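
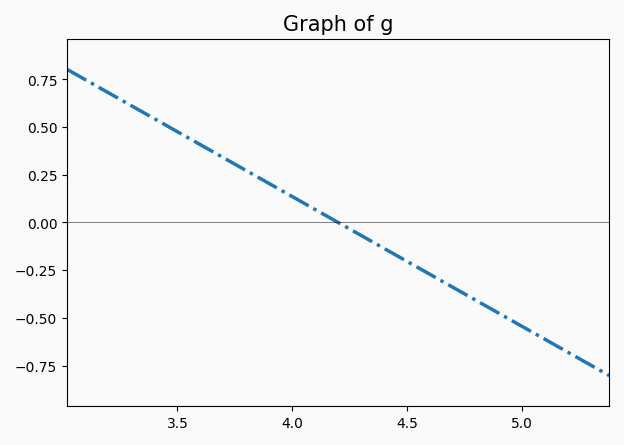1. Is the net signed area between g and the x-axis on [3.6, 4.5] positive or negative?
positive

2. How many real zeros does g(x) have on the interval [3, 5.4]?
1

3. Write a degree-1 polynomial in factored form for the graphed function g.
y = -0.68(x - 4.2)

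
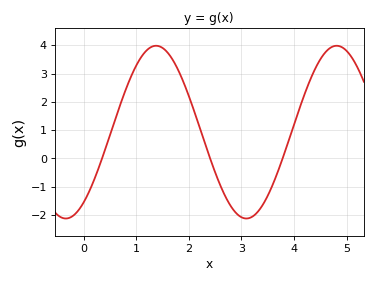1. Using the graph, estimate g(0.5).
0.8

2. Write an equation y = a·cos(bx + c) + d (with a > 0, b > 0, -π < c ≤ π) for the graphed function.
y = 3.05cos(1.8x - 2.5) + 0.93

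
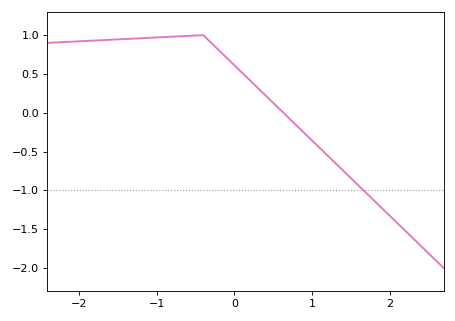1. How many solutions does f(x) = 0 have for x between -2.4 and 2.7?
1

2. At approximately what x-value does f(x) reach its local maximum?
-0.401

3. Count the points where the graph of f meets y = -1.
1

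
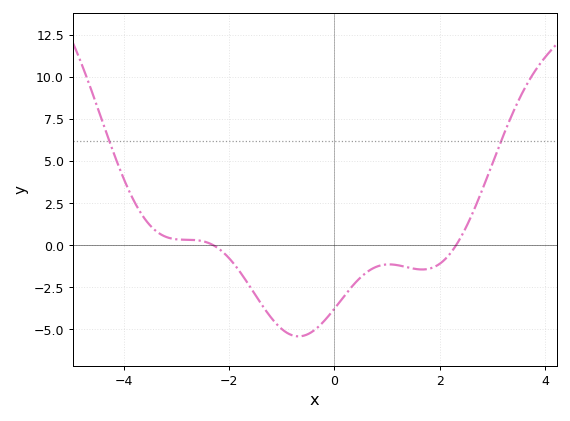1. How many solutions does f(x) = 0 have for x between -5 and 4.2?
2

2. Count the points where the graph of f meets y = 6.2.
2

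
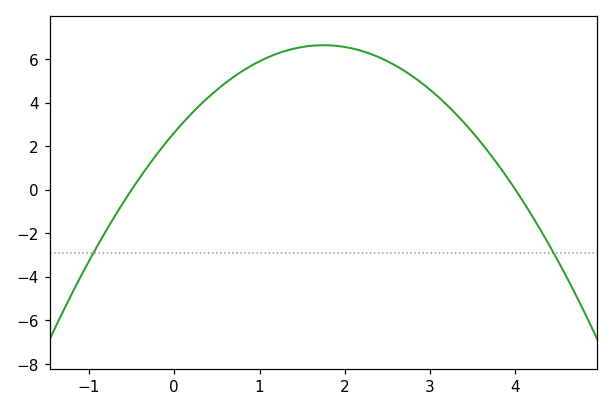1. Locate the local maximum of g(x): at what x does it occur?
1.8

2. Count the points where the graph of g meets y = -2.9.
2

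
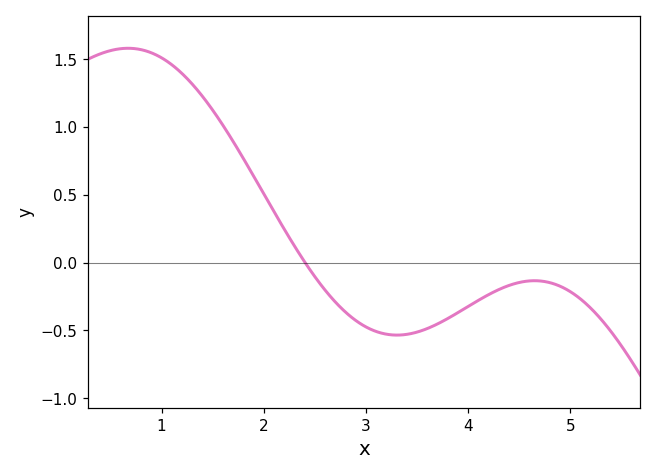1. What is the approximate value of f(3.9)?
-0.369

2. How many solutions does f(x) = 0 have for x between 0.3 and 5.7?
1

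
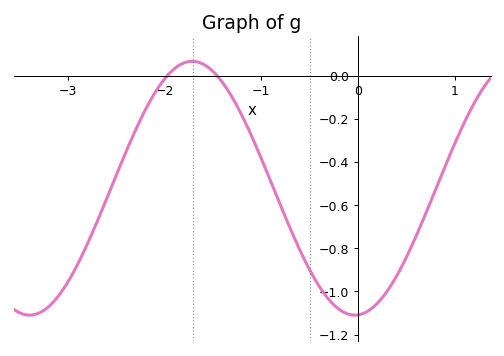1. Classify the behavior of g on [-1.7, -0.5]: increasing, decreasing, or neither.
decreasing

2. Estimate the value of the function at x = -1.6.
0.057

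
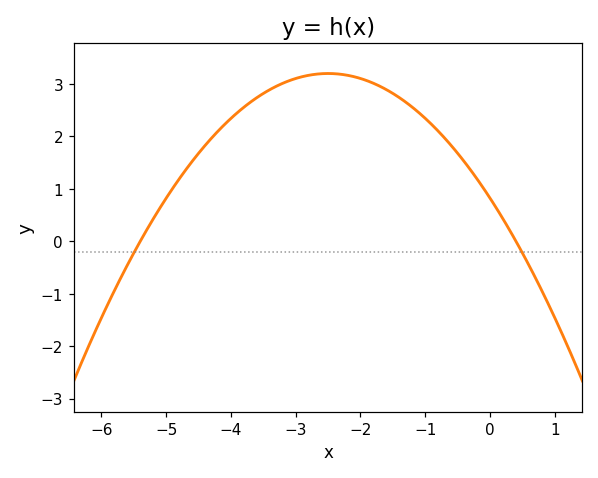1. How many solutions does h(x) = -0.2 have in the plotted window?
2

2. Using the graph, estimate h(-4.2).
2.1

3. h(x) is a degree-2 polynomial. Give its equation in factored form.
y = -0.38(x + 5.4)(x - 0.4)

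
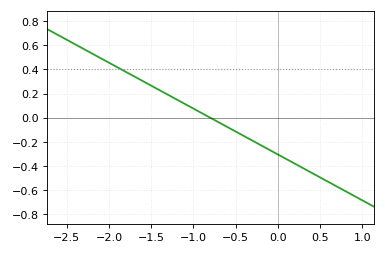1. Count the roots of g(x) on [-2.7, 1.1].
1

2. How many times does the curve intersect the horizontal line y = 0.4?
1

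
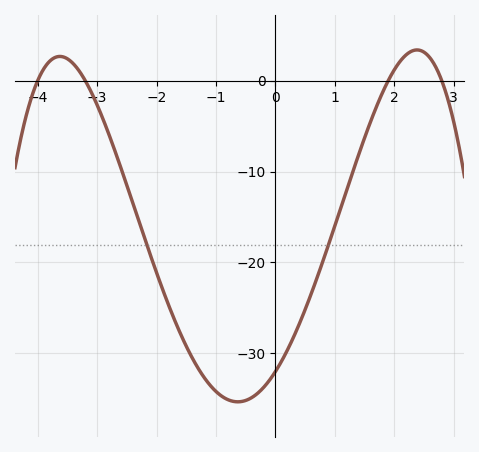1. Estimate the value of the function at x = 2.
1.17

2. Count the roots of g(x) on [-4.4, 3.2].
4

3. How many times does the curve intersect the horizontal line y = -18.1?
2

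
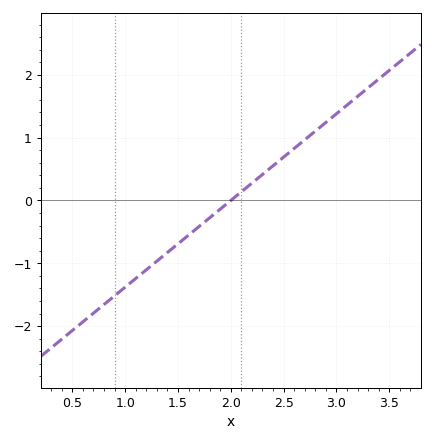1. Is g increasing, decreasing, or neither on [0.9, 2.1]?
increasing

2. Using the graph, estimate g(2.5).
0.7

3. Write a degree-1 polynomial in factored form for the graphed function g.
y = 1.38(x - 2)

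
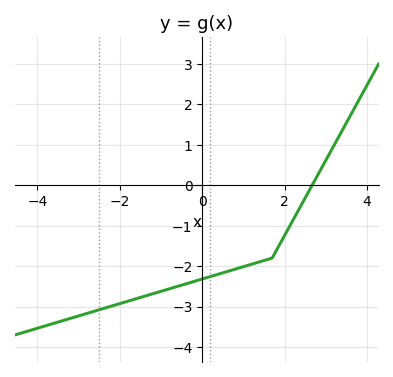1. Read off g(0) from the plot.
-2.32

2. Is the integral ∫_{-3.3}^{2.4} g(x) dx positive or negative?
negative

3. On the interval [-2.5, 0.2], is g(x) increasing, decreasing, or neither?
increasing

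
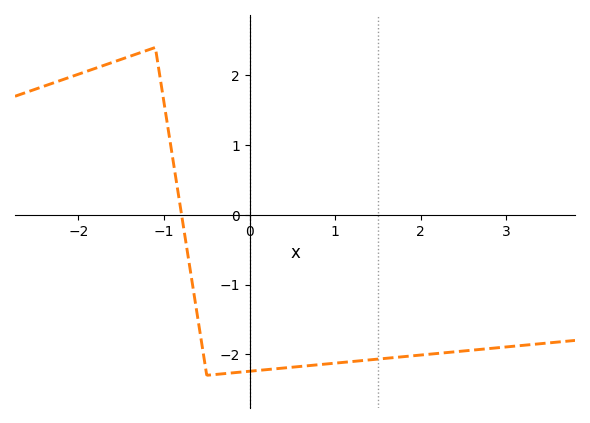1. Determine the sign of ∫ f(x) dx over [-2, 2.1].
negative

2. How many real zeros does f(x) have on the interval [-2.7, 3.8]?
1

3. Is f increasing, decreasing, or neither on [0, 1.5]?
increasing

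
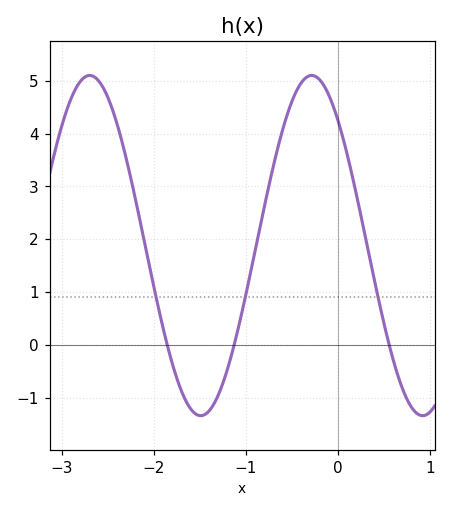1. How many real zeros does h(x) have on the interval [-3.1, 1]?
3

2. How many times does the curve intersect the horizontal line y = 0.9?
3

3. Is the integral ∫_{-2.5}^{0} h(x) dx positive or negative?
positive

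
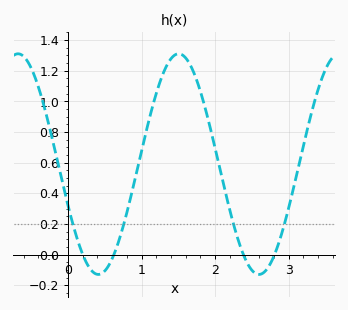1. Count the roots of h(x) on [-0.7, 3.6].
4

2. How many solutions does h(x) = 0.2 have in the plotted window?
4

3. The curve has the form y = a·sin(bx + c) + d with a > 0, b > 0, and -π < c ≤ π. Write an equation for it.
y = 0.72sin(2.88x - 2.76) + 0.59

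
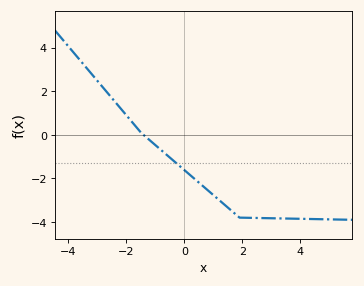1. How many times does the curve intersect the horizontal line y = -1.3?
1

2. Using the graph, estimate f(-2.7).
2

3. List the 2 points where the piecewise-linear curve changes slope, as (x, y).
(-1.5, 0.1); (1.9, -3.8)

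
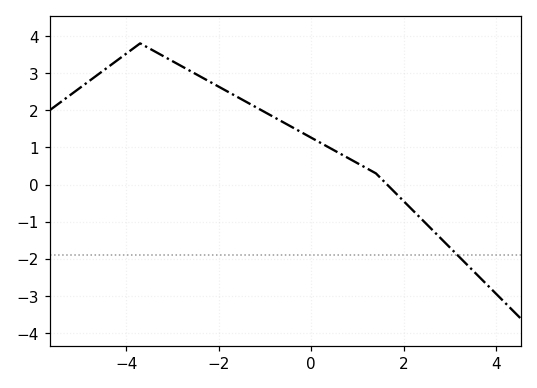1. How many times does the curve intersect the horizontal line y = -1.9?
1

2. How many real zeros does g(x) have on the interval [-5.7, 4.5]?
1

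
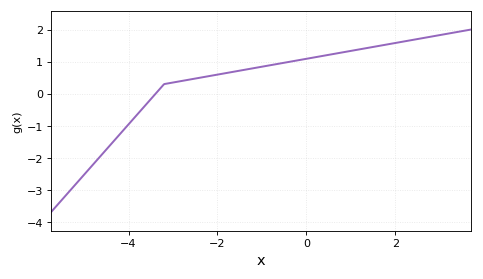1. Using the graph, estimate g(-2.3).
0.5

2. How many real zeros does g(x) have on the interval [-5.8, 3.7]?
1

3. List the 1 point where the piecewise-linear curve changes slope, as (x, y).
(-3.2, 0.3)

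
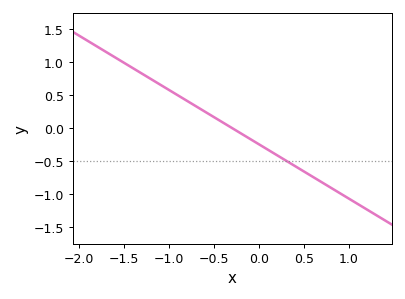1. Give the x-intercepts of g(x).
-0.3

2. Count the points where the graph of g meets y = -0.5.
1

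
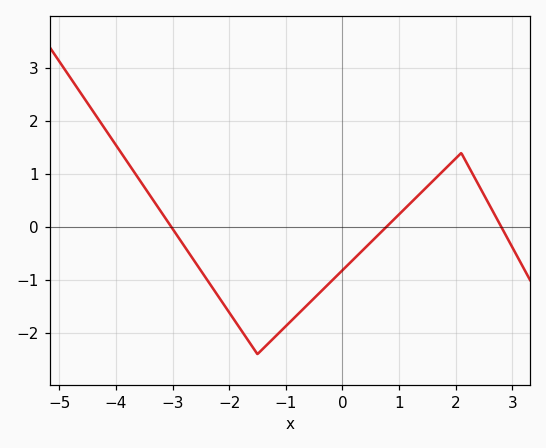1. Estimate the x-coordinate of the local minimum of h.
-1.6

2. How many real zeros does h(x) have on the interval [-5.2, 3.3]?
3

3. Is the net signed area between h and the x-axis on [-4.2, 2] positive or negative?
negative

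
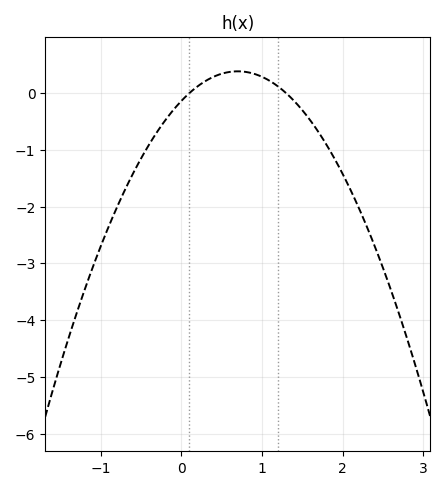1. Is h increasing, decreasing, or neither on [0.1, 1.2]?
neither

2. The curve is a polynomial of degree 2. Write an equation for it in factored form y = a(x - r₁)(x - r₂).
y = -1.07(x - 0.1)(x - 1.3)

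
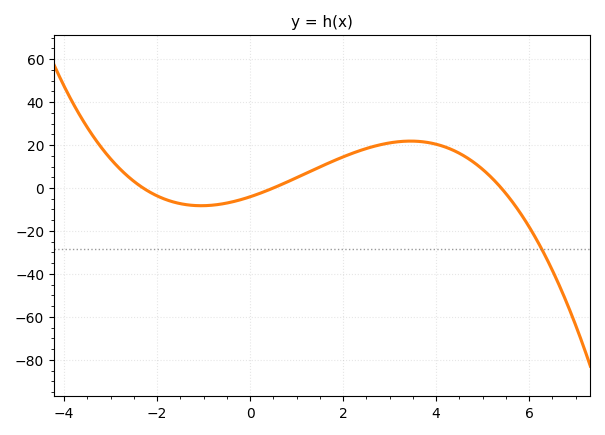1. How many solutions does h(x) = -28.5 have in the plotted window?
1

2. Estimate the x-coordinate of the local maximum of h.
3.45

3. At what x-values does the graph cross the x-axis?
-2.3, 0.5, 5.4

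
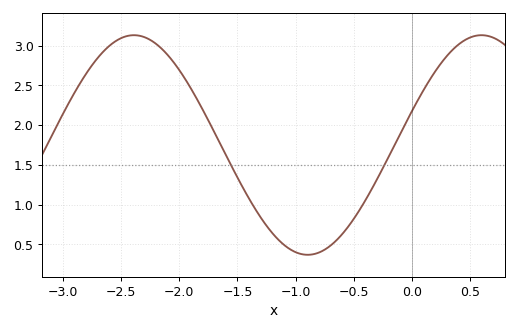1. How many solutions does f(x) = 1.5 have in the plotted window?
2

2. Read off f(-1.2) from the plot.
0.65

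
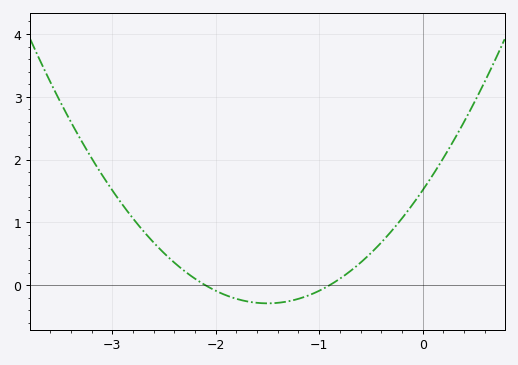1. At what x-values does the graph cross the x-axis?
-2.1, -0.9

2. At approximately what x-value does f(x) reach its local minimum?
-1.5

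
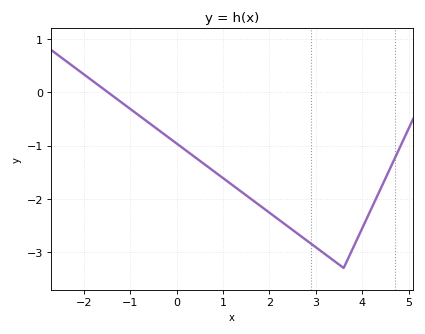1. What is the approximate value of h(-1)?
-0.314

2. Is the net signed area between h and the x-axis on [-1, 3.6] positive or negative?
negative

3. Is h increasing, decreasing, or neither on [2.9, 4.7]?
neither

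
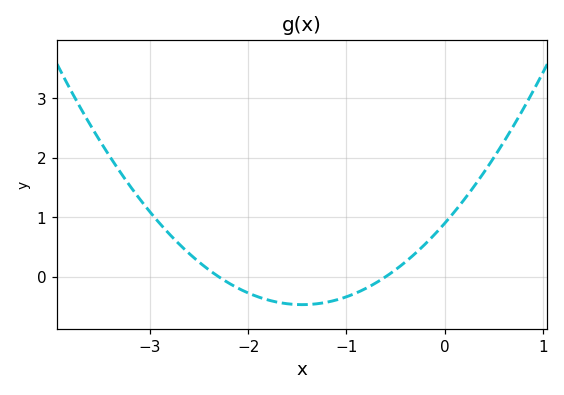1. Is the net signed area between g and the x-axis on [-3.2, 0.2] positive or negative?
positive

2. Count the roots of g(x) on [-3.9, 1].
2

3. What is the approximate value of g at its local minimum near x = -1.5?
-0.5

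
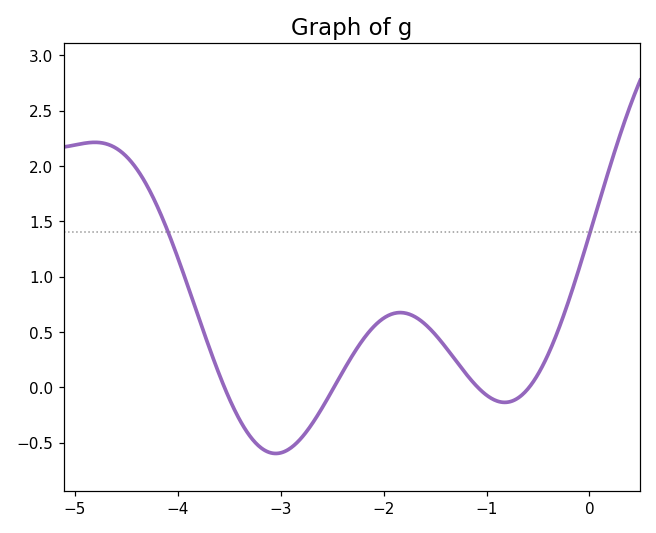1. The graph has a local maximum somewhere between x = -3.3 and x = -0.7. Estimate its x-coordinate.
-1.84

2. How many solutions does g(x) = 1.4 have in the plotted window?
2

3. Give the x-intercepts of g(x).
-3.55, -2.48, -1.09, -0.586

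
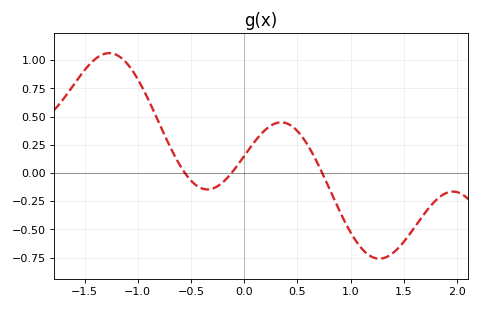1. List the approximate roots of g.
-0.557, -0.12, 0.733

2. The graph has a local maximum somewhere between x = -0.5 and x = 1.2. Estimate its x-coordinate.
0.347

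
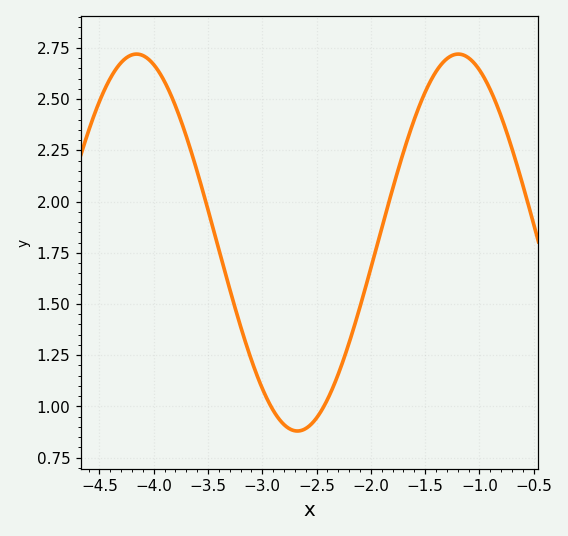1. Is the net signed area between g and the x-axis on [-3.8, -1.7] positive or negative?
positive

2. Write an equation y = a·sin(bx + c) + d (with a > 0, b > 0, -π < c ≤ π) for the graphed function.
y = 0.92sin(2.1x - 2.2) + 1.8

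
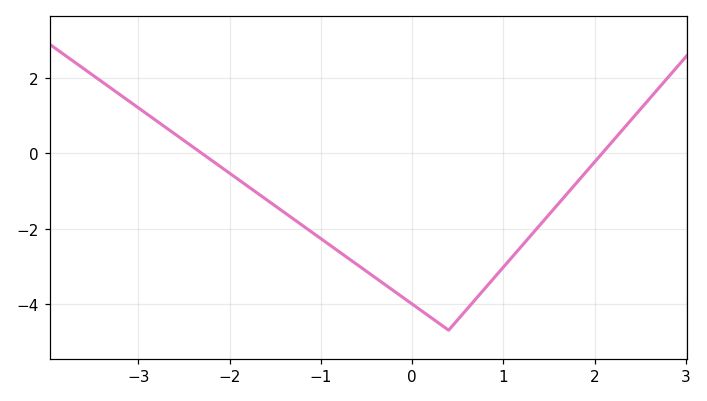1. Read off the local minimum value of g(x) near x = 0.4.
-4.6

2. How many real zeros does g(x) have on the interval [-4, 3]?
2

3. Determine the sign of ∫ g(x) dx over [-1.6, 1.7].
negative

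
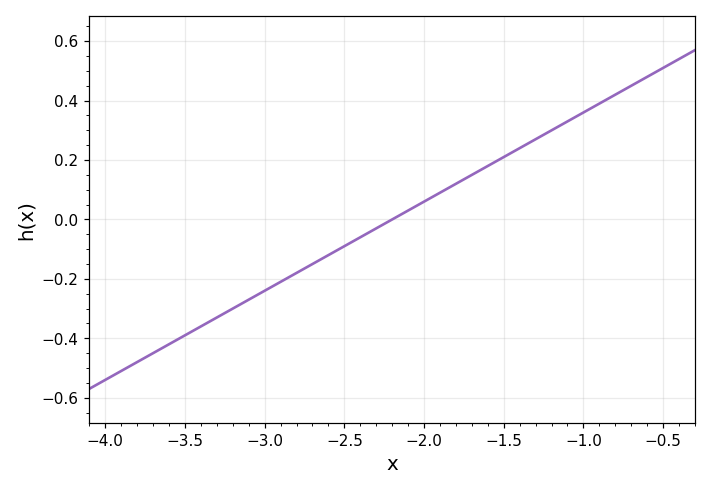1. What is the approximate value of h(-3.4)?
-0.36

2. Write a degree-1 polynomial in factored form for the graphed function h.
y = 0.3(x + 2.2)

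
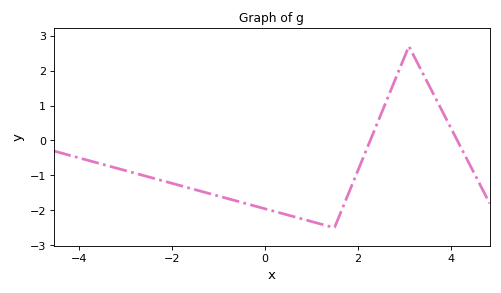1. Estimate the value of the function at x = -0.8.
-1.7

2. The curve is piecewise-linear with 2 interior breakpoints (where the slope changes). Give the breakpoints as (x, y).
(1.5, -2.5); (3.1, 2.7)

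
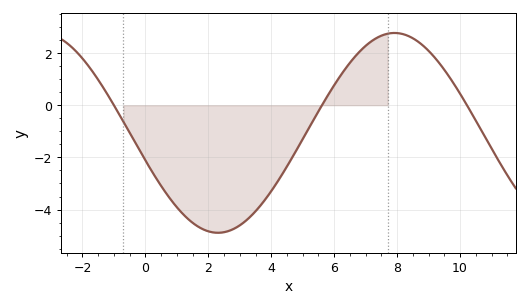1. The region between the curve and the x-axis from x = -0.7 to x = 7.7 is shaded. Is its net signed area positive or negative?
negative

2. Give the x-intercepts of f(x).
-1, 5.61, 10.2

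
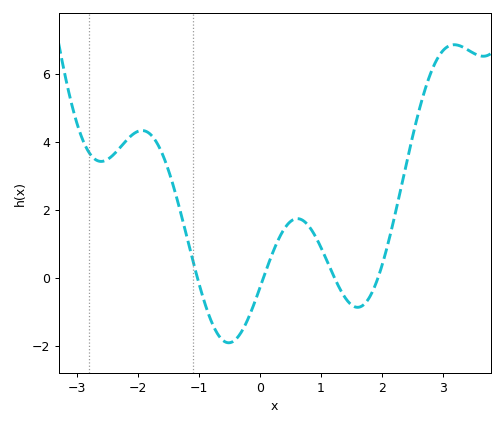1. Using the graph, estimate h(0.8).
1.52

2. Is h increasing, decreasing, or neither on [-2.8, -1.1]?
neither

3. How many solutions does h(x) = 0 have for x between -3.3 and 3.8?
4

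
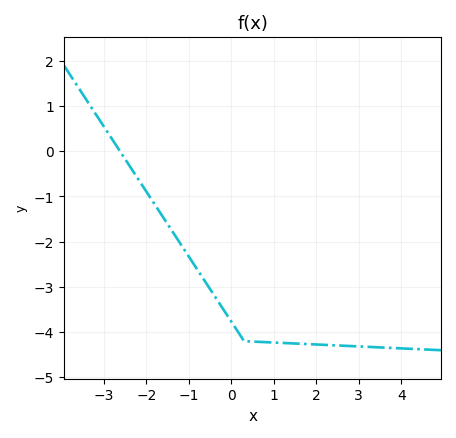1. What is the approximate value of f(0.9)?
-4.23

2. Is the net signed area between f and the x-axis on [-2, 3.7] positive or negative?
negative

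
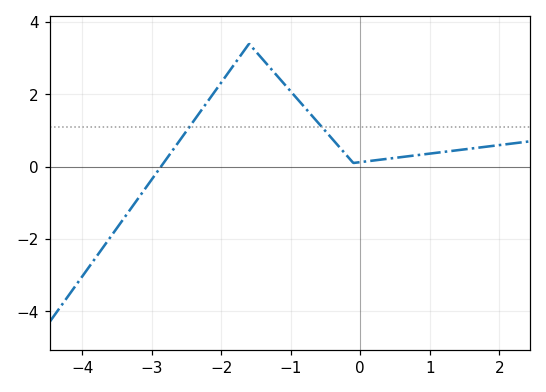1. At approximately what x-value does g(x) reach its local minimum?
-0.1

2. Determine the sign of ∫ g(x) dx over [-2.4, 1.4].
positive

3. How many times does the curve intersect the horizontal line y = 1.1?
2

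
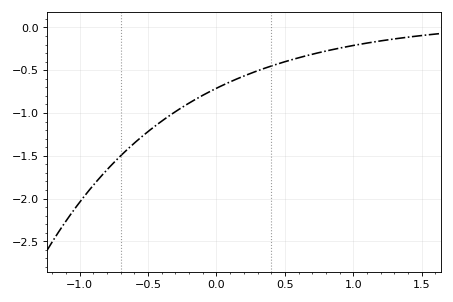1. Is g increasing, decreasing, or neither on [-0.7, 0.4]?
increasing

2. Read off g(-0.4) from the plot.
-1.1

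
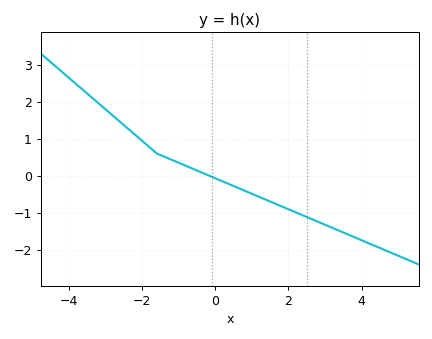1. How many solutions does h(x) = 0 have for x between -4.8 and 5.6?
1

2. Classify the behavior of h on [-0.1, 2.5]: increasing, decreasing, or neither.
decreasing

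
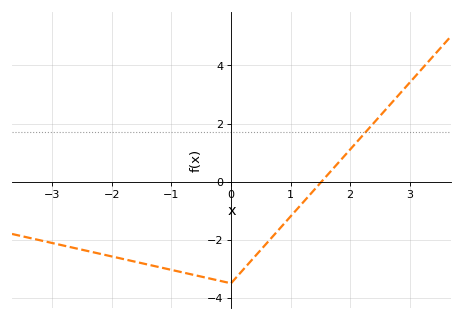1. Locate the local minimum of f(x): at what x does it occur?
0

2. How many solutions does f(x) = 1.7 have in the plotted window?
1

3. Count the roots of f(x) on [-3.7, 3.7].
1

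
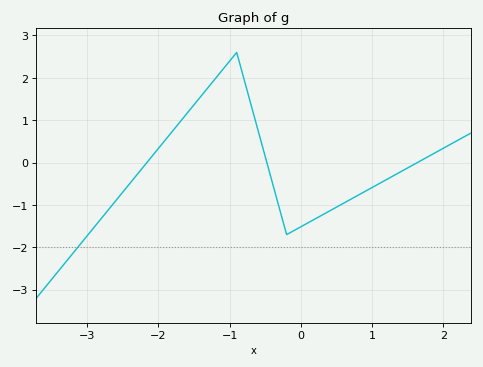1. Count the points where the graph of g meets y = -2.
1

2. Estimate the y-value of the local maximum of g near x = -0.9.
2.6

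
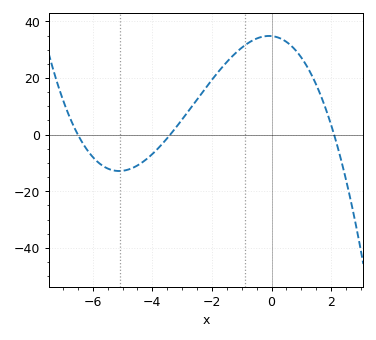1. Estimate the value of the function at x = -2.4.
14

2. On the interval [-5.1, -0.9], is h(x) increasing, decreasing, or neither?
increasing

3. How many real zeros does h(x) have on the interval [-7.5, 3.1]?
3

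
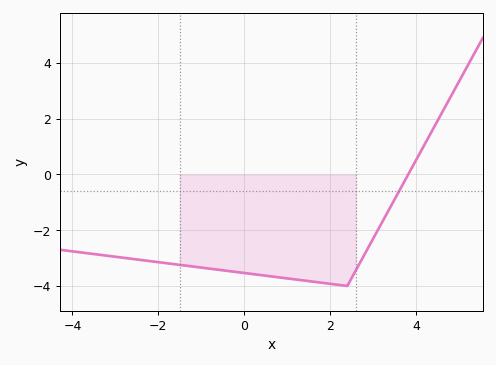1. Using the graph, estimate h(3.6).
-0.615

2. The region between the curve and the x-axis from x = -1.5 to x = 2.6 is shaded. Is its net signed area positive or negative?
negative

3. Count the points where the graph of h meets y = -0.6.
1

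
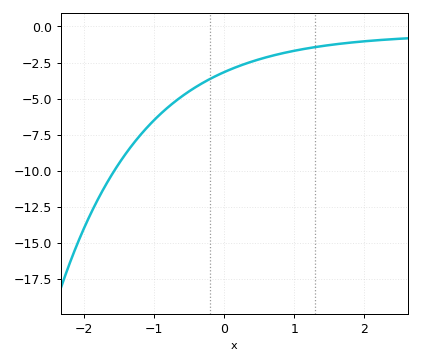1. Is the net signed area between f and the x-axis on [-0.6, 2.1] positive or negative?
negative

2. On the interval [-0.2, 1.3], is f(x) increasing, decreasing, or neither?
increasing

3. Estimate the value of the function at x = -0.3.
-3.89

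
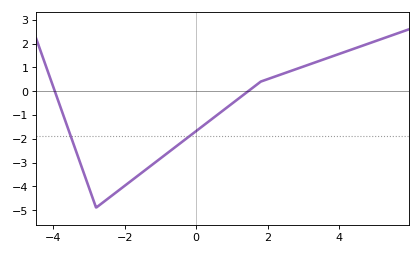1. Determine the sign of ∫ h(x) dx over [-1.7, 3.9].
negative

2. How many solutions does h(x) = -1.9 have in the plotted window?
2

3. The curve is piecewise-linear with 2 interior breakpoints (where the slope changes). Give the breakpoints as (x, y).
(-2.8, -4.9); (1.8, 0.4)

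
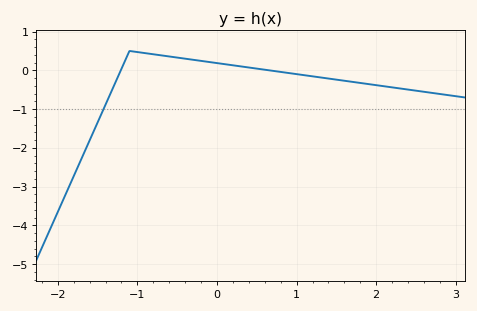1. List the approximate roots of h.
-1.2, 0.7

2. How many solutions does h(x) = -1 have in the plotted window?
1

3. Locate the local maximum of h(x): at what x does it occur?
-1.1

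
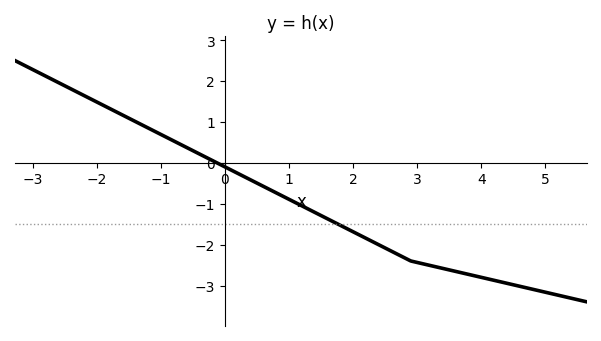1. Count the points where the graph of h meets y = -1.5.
1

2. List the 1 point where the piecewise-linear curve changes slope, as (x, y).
(2.9, -2.4)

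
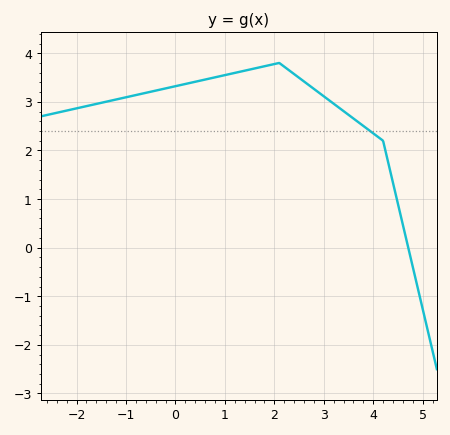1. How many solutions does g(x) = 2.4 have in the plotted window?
1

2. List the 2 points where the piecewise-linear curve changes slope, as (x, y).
(2.1, 3.8); (4.2, 2.2)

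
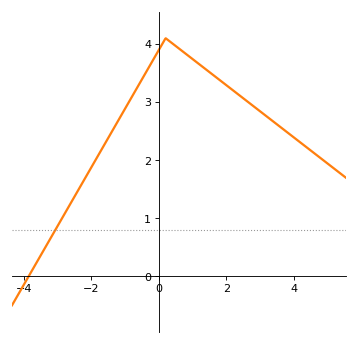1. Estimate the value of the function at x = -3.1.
0.77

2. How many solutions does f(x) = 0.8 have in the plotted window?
1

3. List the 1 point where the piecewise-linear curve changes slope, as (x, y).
(0.2, 4.1)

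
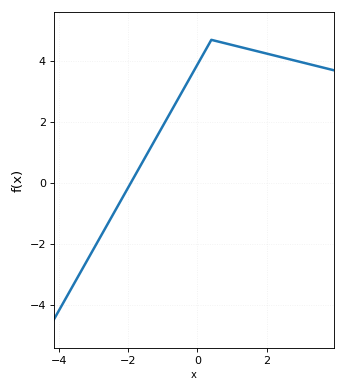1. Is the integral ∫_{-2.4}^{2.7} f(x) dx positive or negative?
positive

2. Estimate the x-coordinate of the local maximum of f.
0.4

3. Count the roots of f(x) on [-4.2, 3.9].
1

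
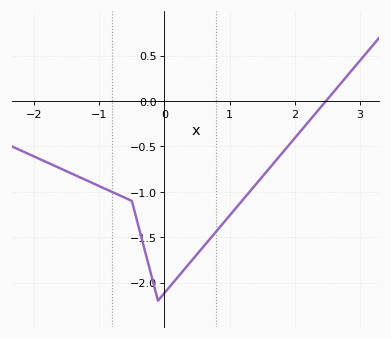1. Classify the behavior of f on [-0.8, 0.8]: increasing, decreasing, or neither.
neither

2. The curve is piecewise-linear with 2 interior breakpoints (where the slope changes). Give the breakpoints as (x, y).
(-0.5, -1.1); (-0.1, -2.2)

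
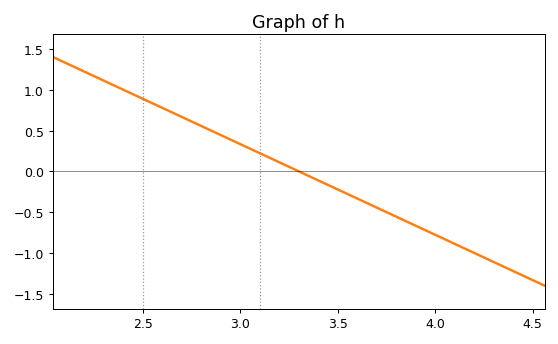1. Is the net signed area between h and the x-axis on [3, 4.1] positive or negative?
negative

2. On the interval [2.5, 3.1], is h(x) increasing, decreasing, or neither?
decreasing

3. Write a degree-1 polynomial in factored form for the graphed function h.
y = -1.11(x - 3.3)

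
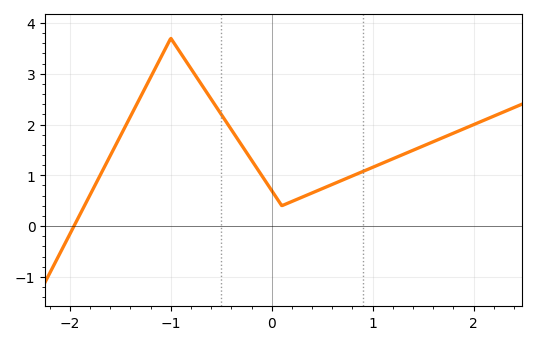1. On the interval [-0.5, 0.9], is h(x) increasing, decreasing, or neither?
neither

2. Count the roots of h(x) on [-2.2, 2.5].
1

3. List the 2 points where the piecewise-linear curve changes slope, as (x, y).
(-1, 3.7); (0.1, 0.4)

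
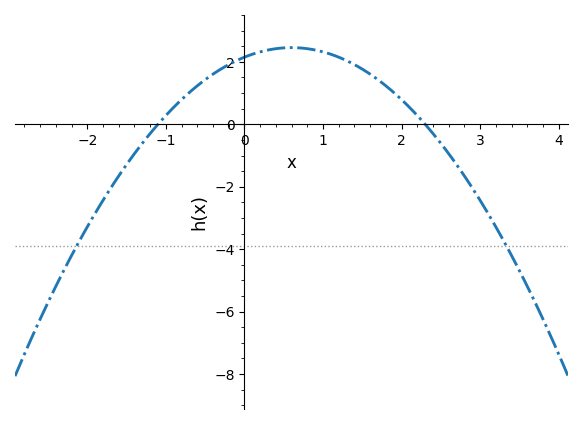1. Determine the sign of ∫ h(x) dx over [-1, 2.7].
positive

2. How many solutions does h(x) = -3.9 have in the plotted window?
2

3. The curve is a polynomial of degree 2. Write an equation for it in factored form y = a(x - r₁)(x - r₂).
y = -0.85(x + 1.1)(x - 2.3)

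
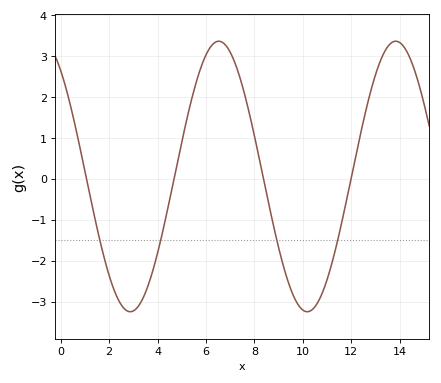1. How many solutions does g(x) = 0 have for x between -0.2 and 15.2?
4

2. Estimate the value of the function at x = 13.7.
3.3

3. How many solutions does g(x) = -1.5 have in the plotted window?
4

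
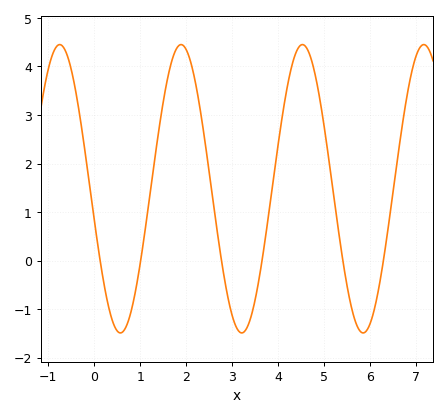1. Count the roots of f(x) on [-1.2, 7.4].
6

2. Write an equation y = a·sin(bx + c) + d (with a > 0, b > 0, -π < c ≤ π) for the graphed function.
y = 2.97sin(2.4x - 2.9) + 1.48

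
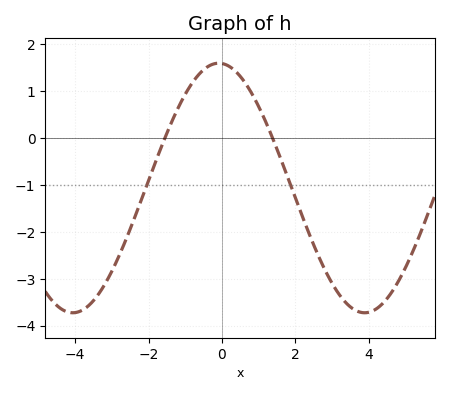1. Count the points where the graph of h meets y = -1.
2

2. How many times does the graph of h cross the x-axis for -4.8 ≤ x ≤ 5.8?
2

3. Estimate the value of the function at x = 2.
-1.3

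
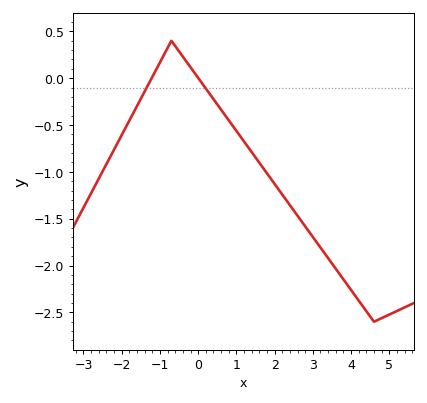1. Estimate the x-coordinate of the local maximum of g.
-0.701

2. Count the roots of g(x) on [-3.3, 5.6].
2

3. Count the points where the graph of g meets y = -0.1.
2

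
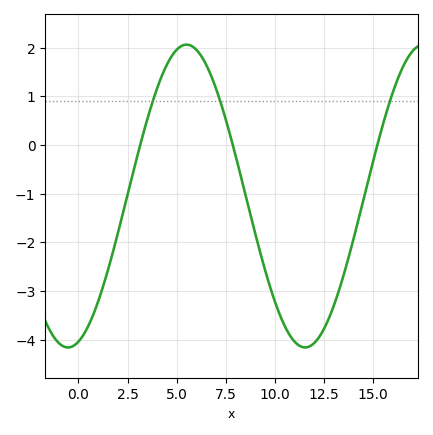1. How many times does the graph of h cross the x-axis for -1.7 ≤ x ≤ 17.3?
3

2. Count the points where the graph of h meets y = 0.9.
3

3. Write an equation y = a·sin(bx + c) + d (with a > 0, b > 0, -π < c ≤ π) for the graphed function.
y = 3.11sin(0.52x - 1.3) - 1.05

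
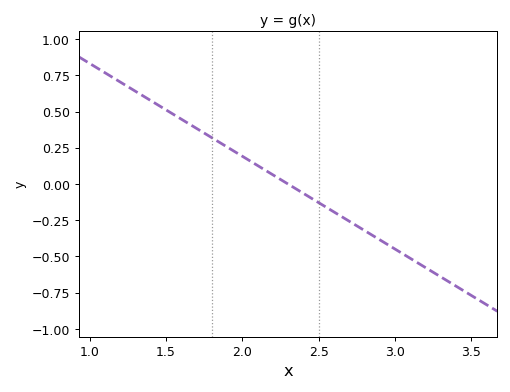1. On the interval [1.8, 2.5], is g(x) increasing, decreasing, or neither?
decreasing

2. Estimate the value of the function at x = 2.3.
0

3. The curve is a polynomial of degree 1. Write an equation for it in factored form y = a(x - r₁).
y = -0.64(x - 2.3)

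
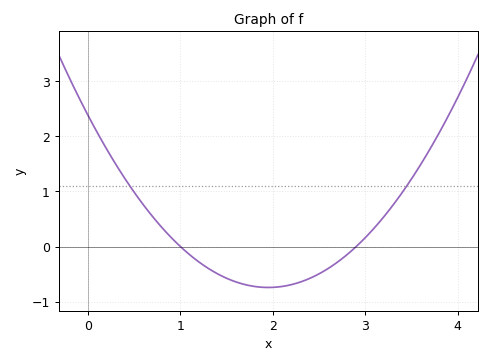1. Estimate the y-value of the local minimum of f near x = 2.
-0.7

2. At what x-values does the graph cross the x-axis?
1, 2.9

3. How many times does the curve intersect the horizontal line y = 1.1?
2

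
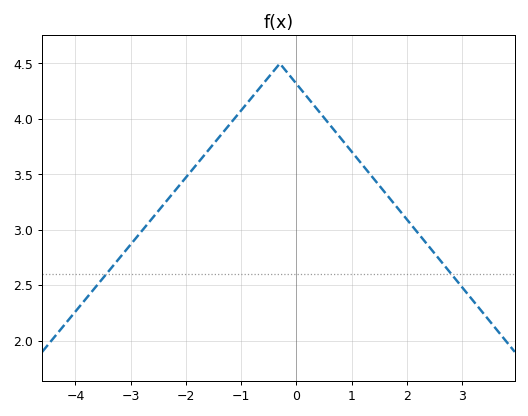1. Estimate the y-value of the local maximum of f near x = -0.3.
4.5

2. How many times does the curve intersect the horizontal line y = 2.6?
2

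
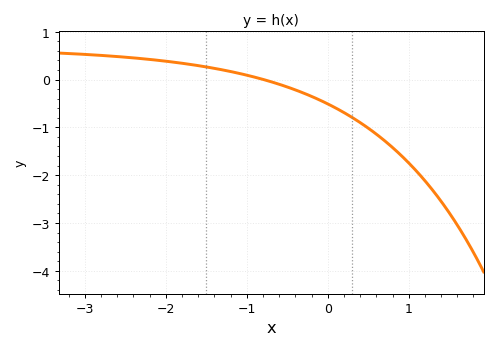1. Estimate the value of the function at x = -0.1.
-0.429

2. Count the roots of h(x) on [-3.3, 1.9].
1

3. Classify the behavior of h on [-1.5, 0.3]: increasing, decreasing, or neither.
decreasing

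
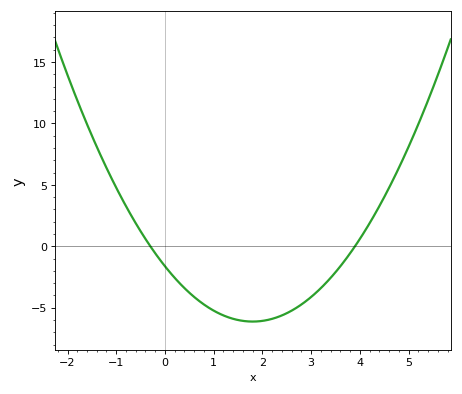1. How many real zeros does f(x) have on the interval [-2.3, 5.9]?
2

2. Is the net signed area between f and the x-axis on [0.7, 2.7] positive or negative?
negative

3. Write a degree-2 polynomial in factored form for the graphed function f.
y = 1.39(x + 0.3)(x - 3.9)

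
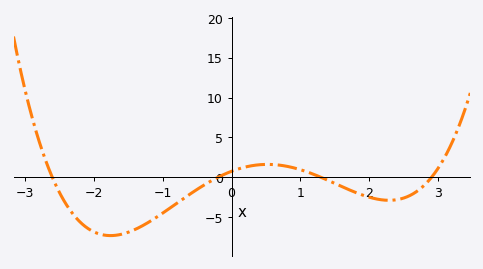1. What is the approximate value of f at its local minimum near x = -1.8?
-7.5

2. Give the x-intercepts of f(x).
-2.6, -0.2, 1.3, 2.9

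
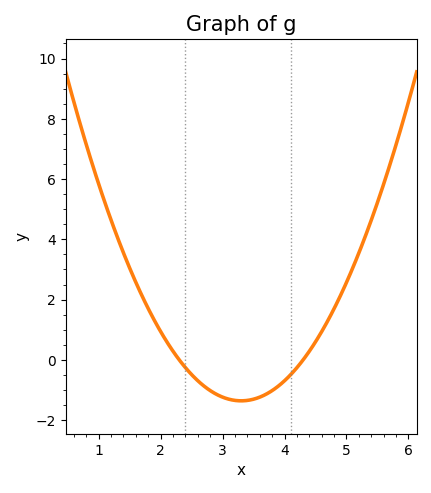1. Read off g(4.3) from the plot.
0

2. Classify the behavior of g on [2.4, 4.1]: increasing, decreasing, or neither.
neither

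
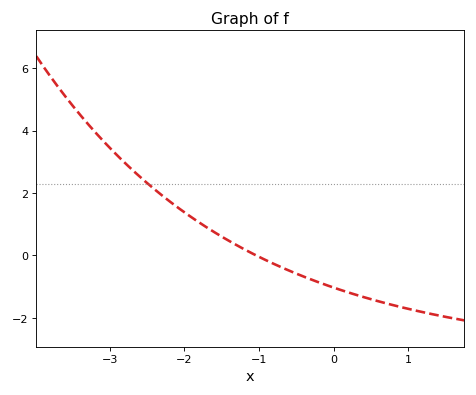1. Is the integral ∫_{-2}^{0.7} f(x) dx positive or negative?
negative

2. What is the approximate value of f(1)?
-1.71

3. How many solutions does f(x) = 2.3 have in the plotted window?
1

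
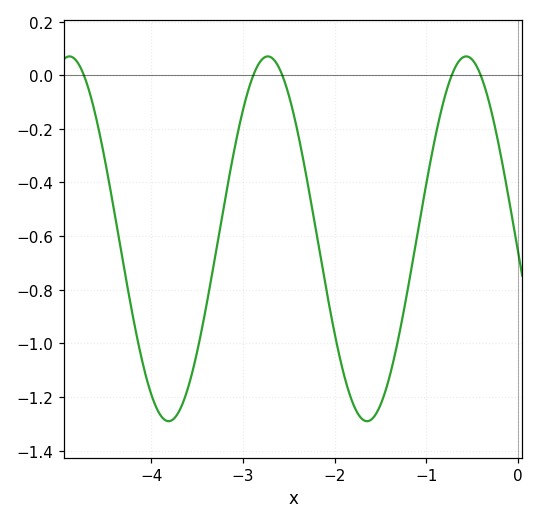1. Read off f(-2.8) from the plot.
0.06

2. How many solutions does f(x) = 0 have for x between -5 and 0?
5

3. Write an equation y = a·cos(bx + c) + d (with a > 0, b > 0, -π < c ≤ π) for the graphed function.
y = 0.68cos(2.9x + 1.6) - 0.61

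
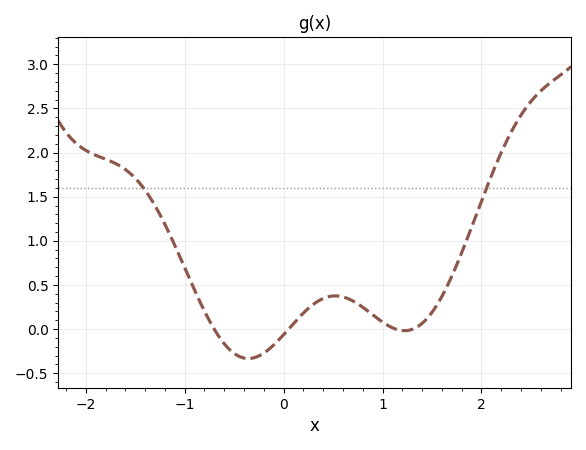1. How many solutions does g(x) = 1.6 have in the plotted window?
2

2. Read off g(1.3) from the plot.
-0.003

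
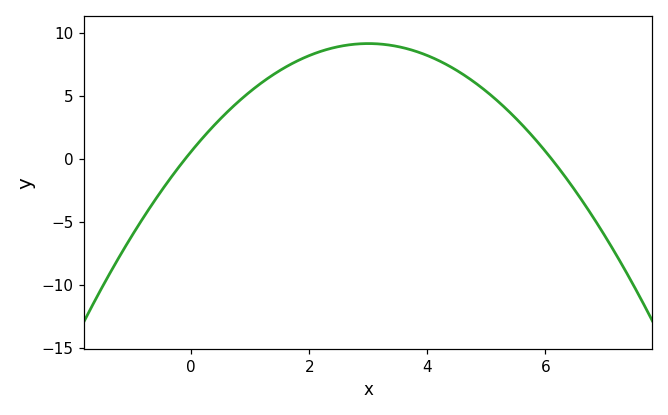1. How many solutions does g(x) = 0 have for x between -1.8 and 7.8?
2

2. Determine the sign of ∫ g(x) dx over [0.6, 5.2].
positive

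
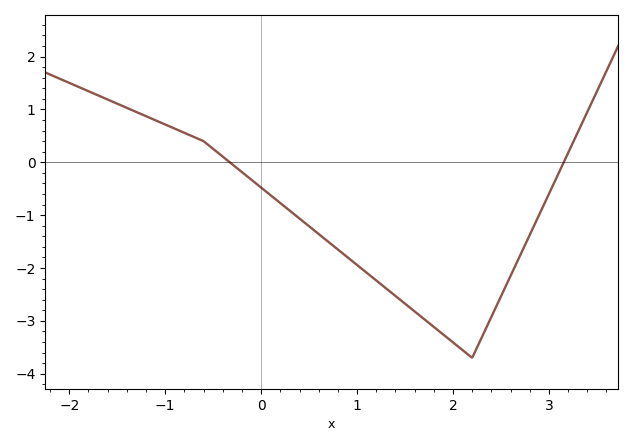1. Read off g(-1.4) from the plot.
1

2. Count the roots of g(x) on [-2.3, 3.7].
2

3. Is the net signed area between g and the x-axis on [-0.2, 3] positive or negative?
negative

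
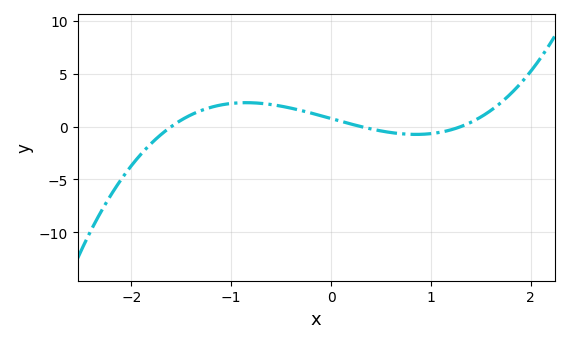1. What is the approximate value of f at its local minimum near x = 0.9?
-0.74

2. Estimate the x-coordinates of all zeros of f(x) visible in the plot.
-1.6, 0.3, 1.3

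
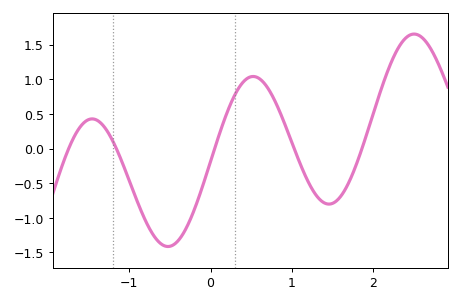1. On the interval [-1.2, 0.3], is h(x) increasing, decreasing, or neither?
neither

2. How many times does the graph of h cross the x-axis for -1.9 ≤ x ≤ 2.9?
5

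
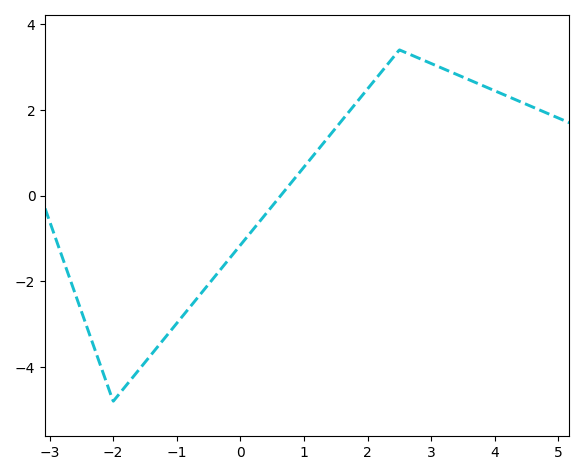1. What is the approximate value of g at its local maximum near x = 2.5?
3.4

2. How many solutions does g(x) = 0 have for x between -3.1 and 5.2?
1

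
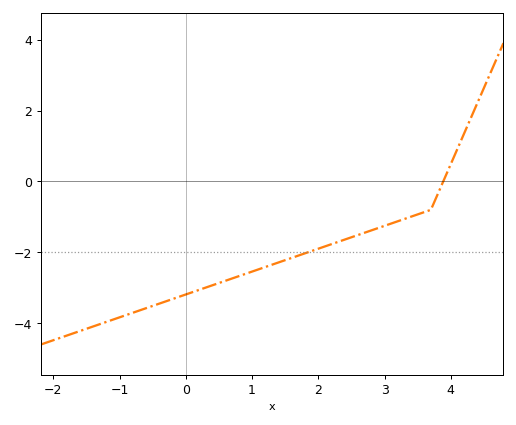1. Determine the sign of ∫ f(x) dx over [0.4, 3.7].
negative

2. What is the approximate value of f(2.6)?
-1.6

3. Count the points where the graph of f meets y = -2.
1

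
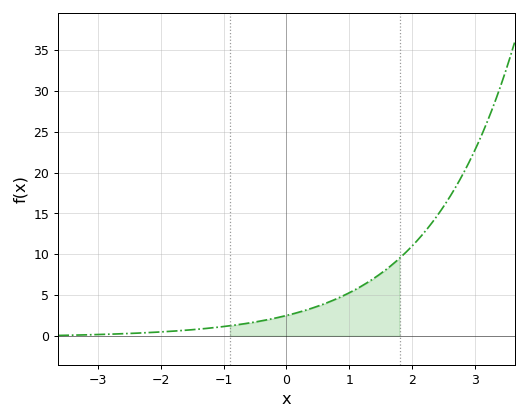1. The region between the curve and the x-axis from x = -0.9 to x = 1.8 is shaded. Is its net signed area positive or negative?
positive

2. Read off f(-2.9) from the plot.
0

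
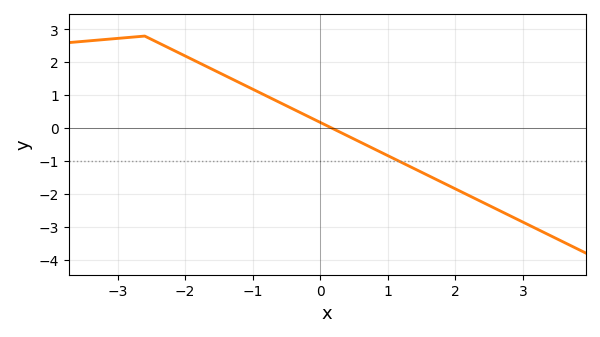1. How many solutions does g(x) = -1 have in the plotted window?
1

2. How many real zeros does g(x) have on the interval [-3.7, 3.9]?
1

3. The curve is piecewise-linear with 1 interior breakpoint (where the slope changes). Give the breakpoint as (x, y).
(-2.6, 2.8)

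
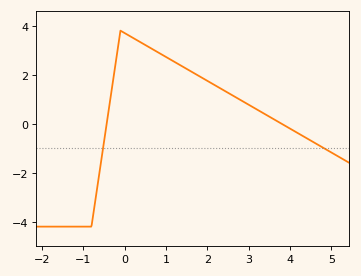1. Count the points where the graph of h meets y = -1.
2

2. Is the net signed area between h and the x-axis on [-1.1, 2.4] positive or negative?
positive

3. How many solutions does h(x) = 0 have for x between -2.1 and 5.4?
2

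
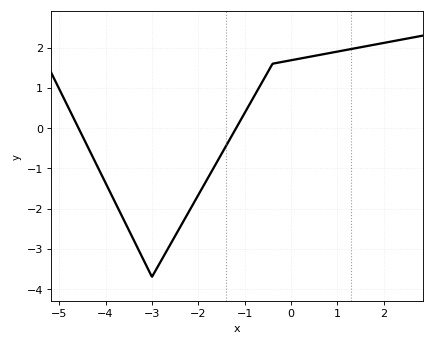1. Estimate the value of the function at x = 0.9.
1.88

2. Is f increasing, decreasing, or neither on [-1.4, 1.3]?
increasing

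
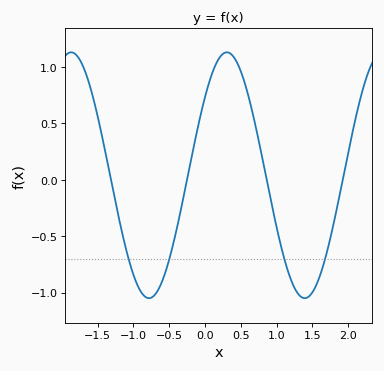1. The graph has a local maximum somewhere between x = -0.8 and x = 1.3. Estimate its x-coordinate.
0.3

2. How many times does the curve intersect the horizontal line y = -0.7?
4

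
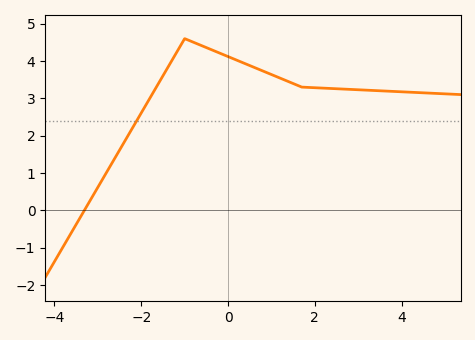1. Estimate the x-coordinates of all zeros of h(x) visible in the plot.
-3.31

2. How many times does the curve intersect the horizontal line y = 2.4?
1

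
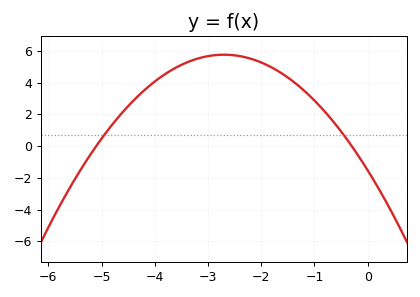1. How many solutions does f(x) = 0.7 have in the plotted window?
2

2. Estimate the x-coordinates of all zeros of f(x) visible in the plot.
-5.1, -0.3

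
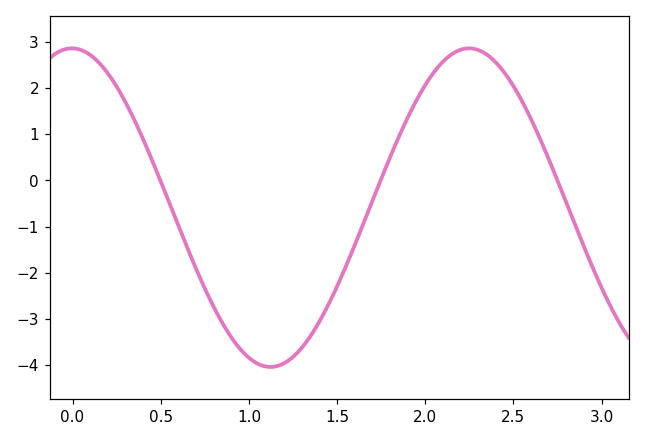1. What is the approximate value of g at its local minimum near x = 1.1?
-4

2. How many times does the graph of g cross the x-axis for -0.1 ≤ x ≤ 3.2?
3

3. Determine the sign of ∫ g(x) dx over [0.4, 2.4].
negative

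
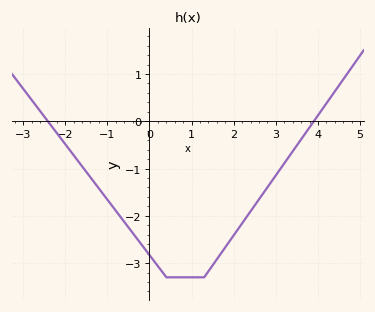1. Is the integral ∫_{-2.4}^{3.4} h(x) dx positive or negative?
negative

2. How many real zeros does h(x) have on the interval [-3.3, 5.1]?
2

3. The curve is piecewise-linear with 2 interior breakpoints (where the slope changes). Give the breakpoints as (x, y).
(0.4, -3.3); (1.3, -3.3)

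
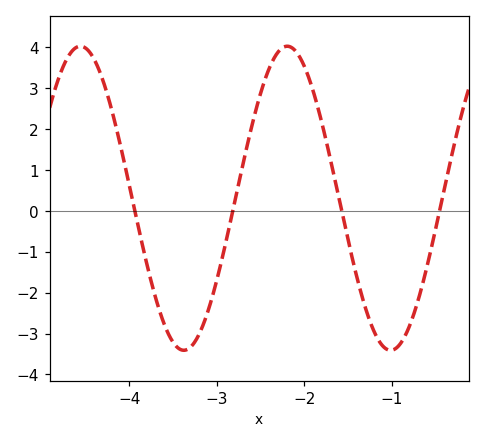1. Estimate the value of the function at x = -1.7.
1.23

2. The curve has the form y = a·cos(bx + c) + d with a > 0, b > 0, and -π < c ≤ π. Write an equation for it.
y = 3.72cos(2.66x - 0.442) + 0.31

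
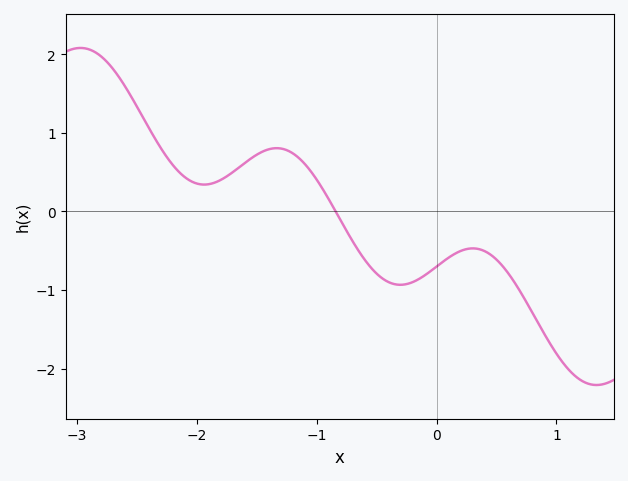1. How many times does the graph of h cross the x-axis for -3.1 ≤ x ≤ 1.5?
1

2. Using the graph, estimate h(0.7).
-1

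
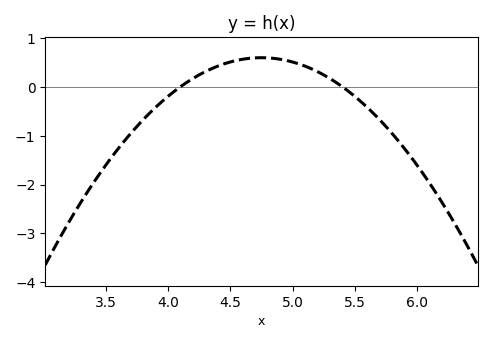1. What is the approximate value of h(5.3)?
0.169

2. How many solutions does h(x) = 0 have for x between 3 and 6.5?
2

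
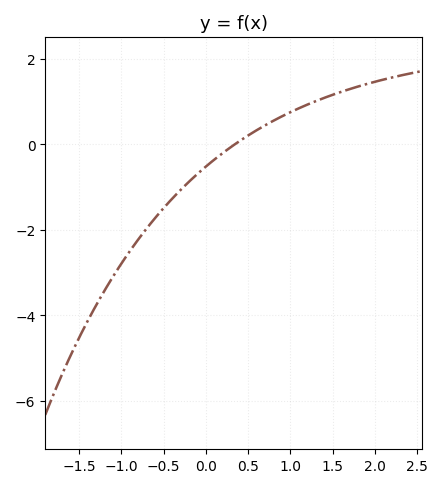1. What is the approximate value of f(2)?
1.4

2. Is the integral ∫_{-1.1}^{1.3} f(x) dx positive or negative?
negative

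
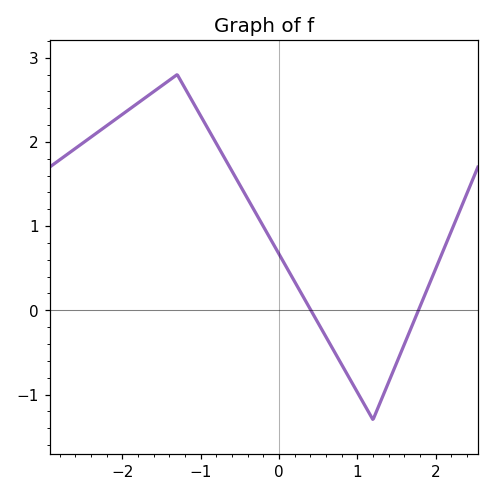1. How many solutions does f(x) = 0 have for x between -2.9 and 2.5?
2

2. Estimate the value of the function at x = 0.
0.668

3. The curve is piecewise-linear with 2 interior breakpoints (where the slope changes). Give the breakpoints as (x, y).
(-1.3, 2.8); (1.2, -1.3)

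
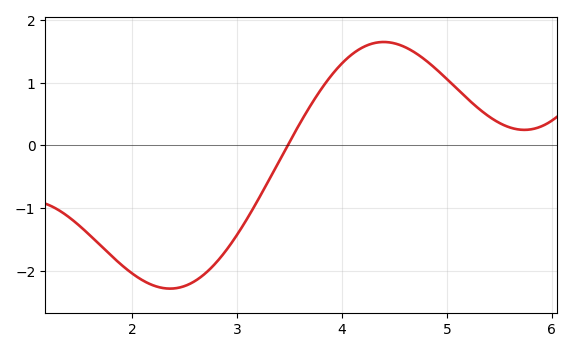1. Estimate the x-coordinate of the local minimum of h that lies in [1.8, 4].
2.4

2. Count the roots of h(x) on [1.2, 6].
1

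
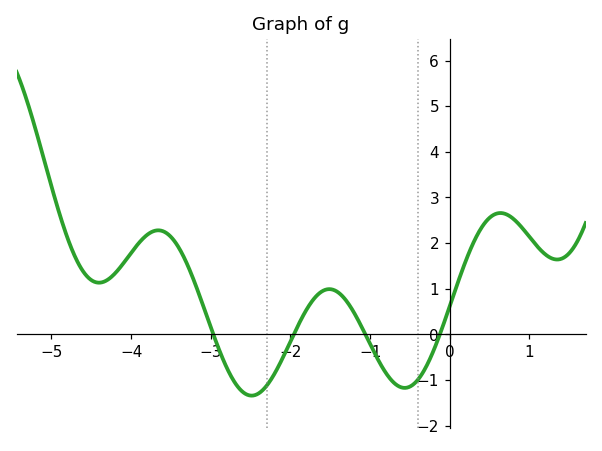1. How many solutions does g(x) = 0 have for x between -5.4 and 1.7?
4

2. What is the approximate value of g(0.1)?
1.13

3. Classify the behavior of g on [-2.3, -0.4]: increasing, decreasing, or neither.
neither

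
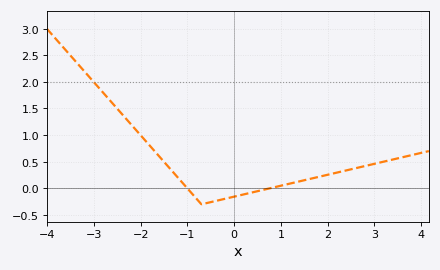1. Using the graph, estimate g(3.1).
0.48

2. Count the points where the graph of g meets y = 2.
1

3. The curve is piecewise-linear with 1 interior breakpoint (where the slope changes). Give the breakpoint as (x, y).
(-0.7, -0.3)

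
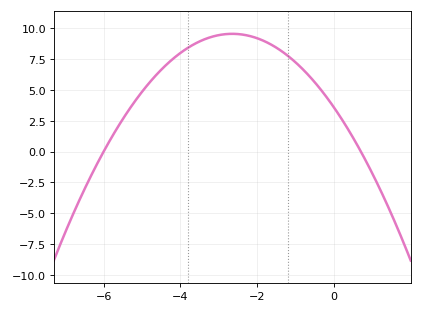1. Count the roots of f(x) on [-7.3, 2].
2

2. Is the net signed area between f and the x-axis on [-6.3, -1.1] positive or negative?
positive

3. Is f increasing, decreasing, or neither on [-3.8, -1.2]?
neither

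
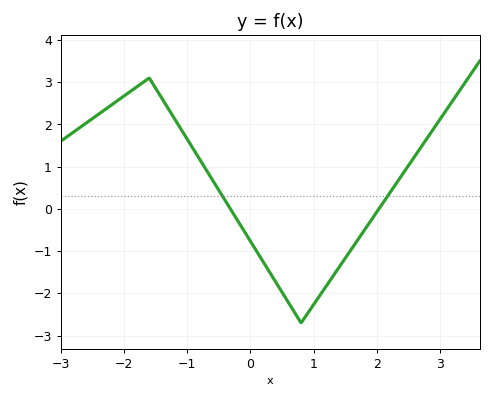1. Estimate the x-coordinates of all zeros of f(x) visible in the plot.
-0.317, 2.03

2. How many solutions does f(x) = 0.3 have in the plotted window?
2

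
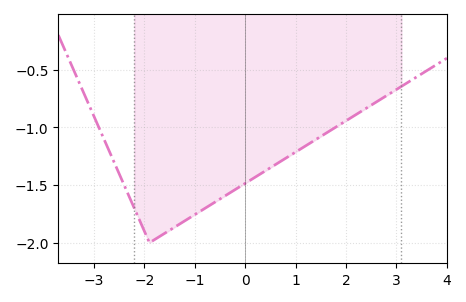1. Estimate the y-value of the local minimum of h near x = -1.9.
-2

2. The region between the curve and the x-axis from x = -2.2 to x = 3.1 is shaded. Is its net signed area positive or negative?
negative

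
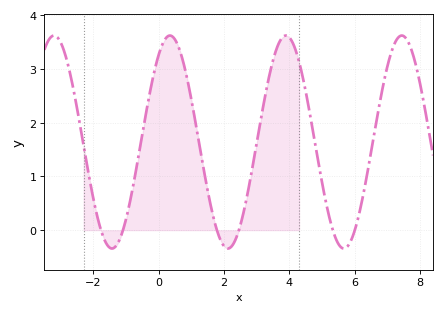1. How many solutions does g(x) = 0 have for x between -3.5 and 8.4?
6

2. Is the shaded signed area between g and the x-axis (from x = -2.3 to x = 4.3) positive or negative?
positive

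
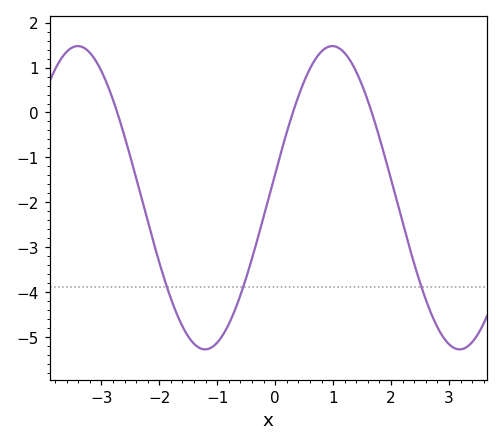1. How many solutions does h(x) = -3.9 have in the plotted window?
3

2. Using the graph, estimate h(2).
-1.5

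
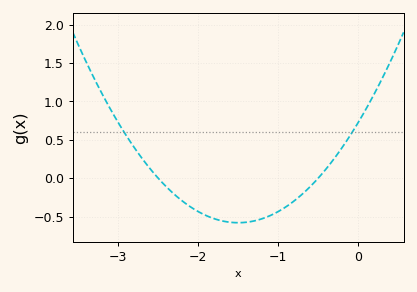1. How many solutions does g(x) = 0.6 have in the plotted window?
2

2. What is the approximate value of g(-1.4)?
-0.55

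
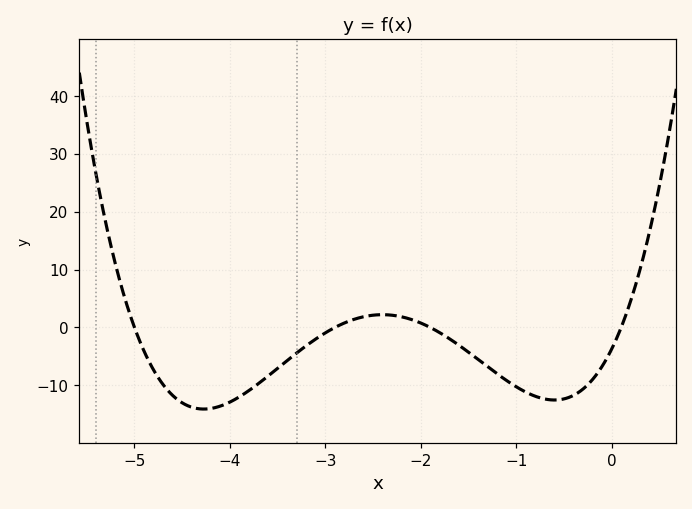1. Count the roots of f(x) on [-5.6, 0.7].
4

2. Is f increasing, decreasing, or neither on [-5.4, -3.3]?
neither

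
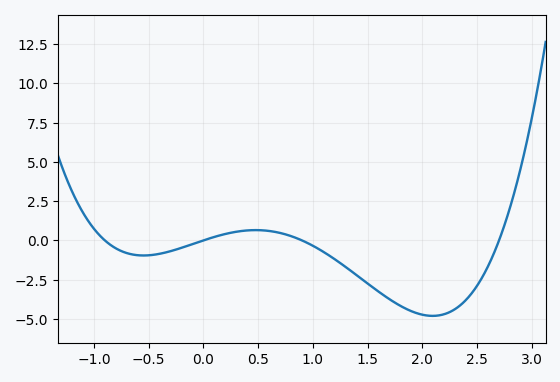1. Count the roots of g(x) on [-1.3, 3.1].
4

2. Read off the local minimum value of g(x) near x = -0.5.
-0.962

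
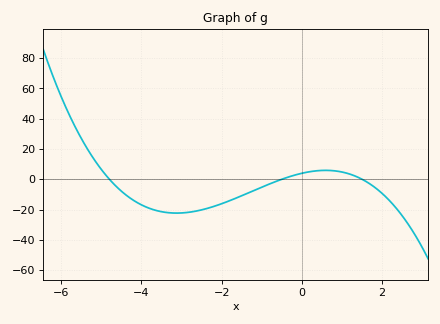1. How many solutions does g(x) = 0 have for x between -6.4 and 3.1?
3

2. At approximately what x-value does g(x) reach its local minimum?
-3.12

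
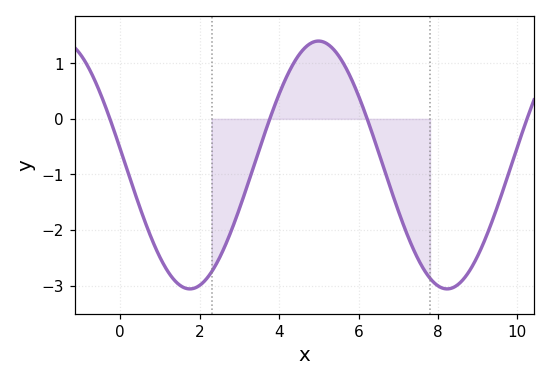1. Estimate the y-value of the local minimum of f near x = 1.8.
-3.06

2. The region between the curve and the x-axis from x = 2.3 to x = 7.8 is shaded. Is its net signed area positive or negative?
negative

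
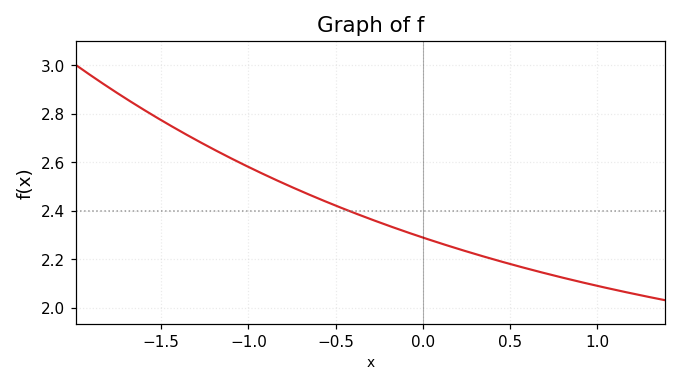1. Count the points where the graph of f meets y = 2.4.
1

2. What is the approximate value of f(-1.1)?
2.62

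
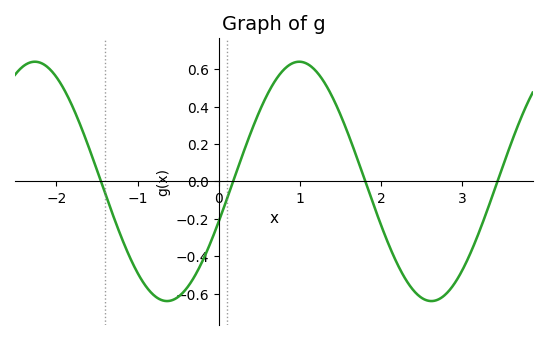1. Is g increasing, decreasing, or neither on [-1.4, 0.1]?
neither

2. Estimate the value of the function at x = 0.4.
0.26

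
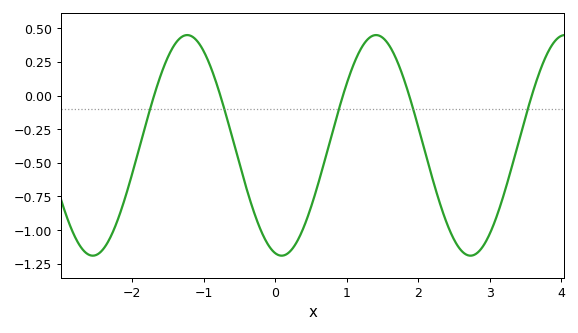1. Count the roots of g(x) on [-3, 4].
5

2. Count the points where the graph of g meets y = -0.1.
5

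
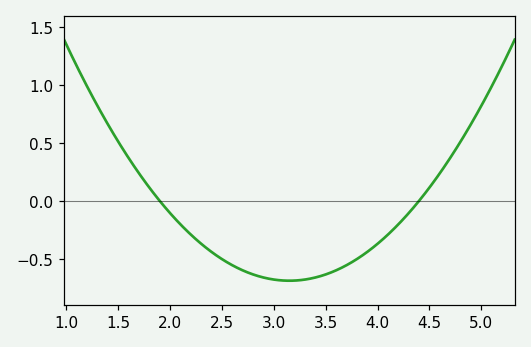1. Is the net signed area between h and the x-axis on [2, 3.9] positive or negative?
negative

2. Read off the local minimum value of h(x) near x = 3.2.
-0.688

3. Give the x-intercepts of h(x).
1.9, 4.4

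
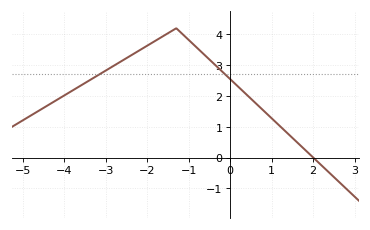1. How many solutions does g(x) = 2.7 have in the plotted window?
2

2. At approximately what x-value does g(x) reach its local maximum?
-1.3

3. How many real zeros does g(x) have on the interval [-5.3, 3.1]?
1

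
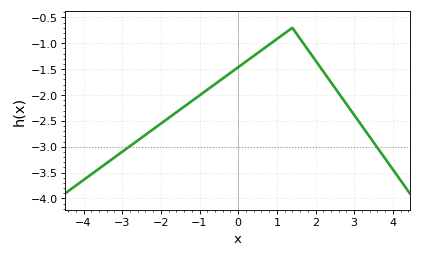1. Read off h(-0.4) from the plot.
-1.68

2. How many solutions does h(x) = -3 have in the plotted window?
2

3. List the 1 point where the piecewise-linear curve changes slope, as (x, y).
(1.4, -0.7)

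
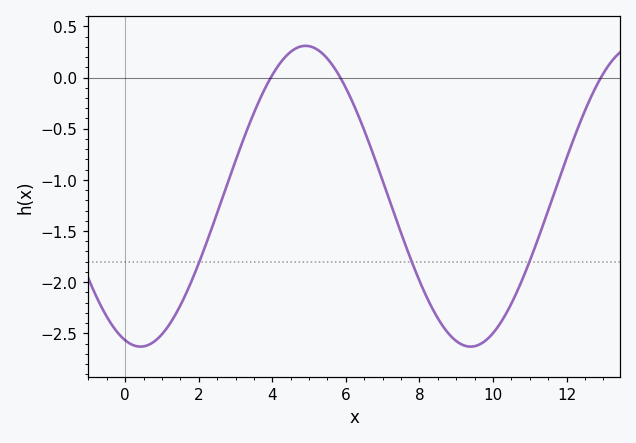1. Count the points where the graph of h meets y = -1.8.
3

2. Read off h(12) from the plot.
-0.8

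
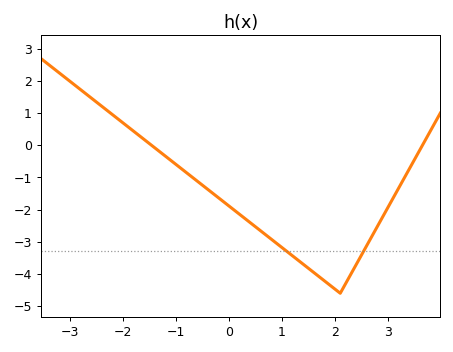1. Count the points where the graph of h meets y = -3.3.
2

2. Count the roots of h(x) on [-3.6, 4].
2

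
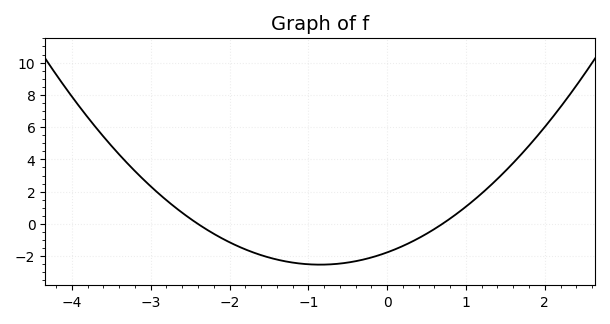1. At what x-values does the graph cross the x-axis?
-2.4, 0.7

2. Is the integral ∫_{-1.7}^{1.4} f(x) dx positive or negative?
negative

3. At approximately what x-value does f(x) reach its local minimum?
-0.85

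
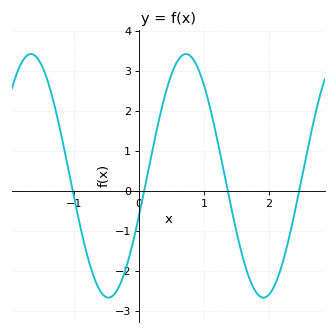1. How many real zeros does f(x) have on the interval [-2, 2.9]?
4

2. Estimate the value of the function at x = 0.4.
2.39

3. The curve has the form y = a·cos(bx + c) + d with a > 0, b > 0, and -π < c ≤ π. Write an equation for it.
y = 3.04cos(2.63x - 1.9) + 0.38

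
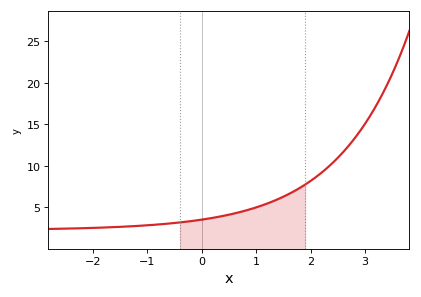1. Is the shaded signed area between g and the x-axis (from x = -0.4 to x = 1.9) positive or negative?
positive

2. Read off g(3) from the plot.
15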